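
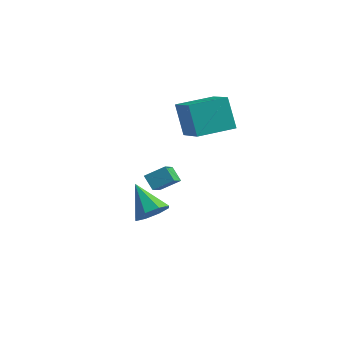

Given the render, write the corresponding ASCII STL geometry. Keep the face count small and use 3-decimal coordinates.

solid 
facet normal -0.732 -0.515 -0.446
outer loop
vertex -2.163 -0.226 -1.387
vertex -2.49 1.406 -2.732
vertex -1.559 -0.583 -1.966
endloop
endfacet
facet normal 0.152 -0.762 0.629
outer loop
vertex -0.71 0.014 -1.448
vertex -2.163 -0.226 -1.387
vertex -1.559 -0.583 -1.966
endloop
endfacet
facet normal -0.732 -0.515 -0.446
outer loop
vertex -1.559 -0.583 -1.966
vertex -2.49 1.406 -2.732
vertex -1.886 1.049 -3.311
endloop
endfacet
facet normal 0.664 -0.392 -0.637
outer loop
vertex -1.886 1.049 -3.311
vertex -0.71 0.014 -1.448
vertex -1.559 -0.583 -1.966
endloop
endfacet
facet normal -0.664 0.392 0.637
outer loop
vertex -2.163 -0.226 -1.387
vertex -1.641 2.003 -2.214
vertex -2.49 1.406 -2.732
endloop
endfacet
facet normal 0.152 -0.762 0.629
outer loop
vertex -1.314 0.371 -0.869
vertex -2.163 -0.226 -1.387
vertex -0.71 0.014 -1.448
endloop
endfacet
facet normal -0.664 0.392 0.637
outer loop
vertex -1.314 0.371 -0.869
vertex -1.641 2.003 -2.214
vertex -2.163 -0.226 -1.387
endloop
endfacet
facet normal -0.152 0.762 -0.629
outer loop
vertex -2.49 1.406 -2.732
vertex -1.641 2.003 -2.214
vertex -1.886 1.049 -3.311
endloop
endfacet
facet normal 0.664 -0.392 -0.637
outer loop
vertex -1.037 1.646 -2.793
vertex -0.71 0.014 -1.448
vertex -1.886 1.049 -3.311
endloop
endfacet
facet normal -0.152 0.762 -0.629
outer loop
vertex -1.886 1.049 -3.311
vertex -1.641 2.003 -2.214
vertex -1.037 1.646 -2.793
endloop
endfacet
facet normal 0.732 0.515 0.446
outer loop
vertex -1.037 1.646 -2.793
vertex -1.314 0.371 -0.869
vertex -0.71 0.014 -1.448
endloop
endfacet
facet normal 0.732 0.515 0.446
outer loop
vertex -1.641 2.003 -2.214
vertex -1.314 0.371 -0.869
vertex -1.037 1.646 -2.793
endloop
endfacet
facet normal -0.715 -0.699 -0.026
outer loop
vertex 0.864 -0.958 2.929
vertex 0.143 -0.277 4.432
vertex -0.357 0.335 1.758
endloop
endfacet
facet normal 0.400 -0.379 -0.835
outer loop
vertex 1.037 1.697 1.808
vertex 0.864 -0.958 2.929
vertex -0.357 0.335 1.758
endloop
endfacet
facet normal -0.715 -0.699 -0.026
outer loop
vertex -0.357 0.335 1.758
vertex 0.143 -0.277 4.432
vertex -1.078 1.016 3.26
endloop
endfacet
facet normal -0.573 0.607 -0.550
outer loop
vertex -1.078 1.016 3.26
vertex 1.037 1.697 1.808
vertex -0.357 0.335 1.758
endloop
endfacet
facet normal 0.573 -0.607 0.550
outer loop
vertex 0.864 -0.958 2.929
vertex 1.537 1.085 4.482
vertex 0.143 -0.277 4.432
endloop
endfacet
facet normal 0.400 -0.378 -0.835
outer loop
vertex 2.258 0.404 2.98
vertex 0.864 -0.958 2.929
vertex 1.037 1.697 1.808
endloop
endfacet
facet normal 0.573 -0.607 0.550
outer loop
vertex 2.258 0.404 2.98
vertex 1.537 1.085 4.482
vertex 0.864 -0.958 2.929
endloop
endfacet
facet normal -0.400 0.379 0.835
outer loop
vertex 0.143 -0.277 4.432
vertex 1.537 1.085 4.482
vertex -1.078 1.016 3.26
endloop
endfacet
facet normal -0.573 0.607 -0.550
outer loop
vertex 0.316 2.378 3.311
vertex 1.037 1.697 1.808
vertex -1.078 1.016 3.26
endloop
endfacet
facet normal -0.400 0.378 0.835
outer loop
vertex -1.078 1.016 3.26
vertex 1.537 1.085 4.482
vertex 0.316 2.378 3.311
endloop
endfacet
facet normal 0.715 0.699 0.026
outer loop
vertex 0.316 2.378 3.311
vertex 2.258 0.404 2.98
vertex 1.037 1.697 1.808
endloop
endfacet
facet normal 0.715 0.699 0.026
outer loop
vertex 1.537 1.085 4.482
vertex 2.258 0.404 2.98
vertex 0.316 2.378 3.311
endloop
endfacet
facet normal 0.670 -0.471 -0.575
outer loop
vertex 0.548 -3.526 -0.179
vertex -0.127 -3.881 -0.675
vertex 0.371 -3.121 -0.717
endloop
endfacet
facet normal 0.355 0.799 0.485
outer loop
vertex 0.548 -3.526 -0.179
vertex 0.371 -3.121 -0.717
vertex -1.353 -3.019 0.375
endloop
endfacet
facet normal 0.670 -0.471 -0.574
outer loop
vertex 0.371 -3.121 -0.717
vertex -0.127 -3.881 -0.675
vertex -0.097 -3.161 -1.231
endloop
endfacet
facet normal 0.006 0.997 -0.083
outer loop
vertex 0.371 -3.121 -0.717
vertex -0.097 -3.161 -1.231
vertex -1.353 -3.019 0.375
endloop
endfacet
facet normal 0.670 -0.471 -0.574
outer loop
vertex -0.097 -3.161 -1.231
vertex -0.127 -3.881 -0.675
vertex -0.583 -3.623 -1.419
endloop
endfacet
facet normal -0.510 0.725 -0.463
outer loop
vertex -0.097 -3.161 -1.231
vertex -0.583 -3.623 -1.419
vertex -1.353 -3.019 0.375
endloop
endfacet
facet normal 0.670 -0.471 -0.574
outer loop
vertex -0.583 -3.623 -1.419
vertex -0.127 -3.881 -0.675
vertex -0.802 -4.236 -1.172
endloop
endfacet
facet normal -0.891 0.145 -0.431
outer loop
vertex -0.583 -3.623 -1.419
vertex -0.802 -4.236 -1.172
vertex -1.353 -3.019 0.375
endloop
endfacet
facet normal 0.670 -0.471 -0.574
outer loop
vertex -0.802 -4.236 -1.172
vertex -0.127 -3.881 -0.675
vertex -0.626 -4.641 -0.634
endloop
endfacet
facet normal -0.914 -0.406 -0.006
outer loop
vertex -0.802 -4.236 -1.172
vertex -0.626 -4.641 -0.634
vertex -1.353 -3.019 0.375
endloop
endfacet
facet normal 0.670 -0.471 -0.574
outer loop
vertex -0.626 -4.641 -0.634
vertex -0.127 -3.881 -0.675
vertex -0.157 -4.601 -0.12
endloop
endfacet
facet normal -0.565 -0.603 0.563
outer loop
vertex -0.626 -4.641 -0.634
vertex -0.157 -4.601 -0.12
vertex -1.353 -3.019 0.375
endloop
endfacet
facet normal 0.670 -0.471 -0.574
outer loop
vertex -0.157 -4.601 -0.12
vertex -0.127 -3.881 -0.675
vertex 0.329 -4.139 0.068
endloop
endfacet
facet normal -0.049 -0.332 0.942
outer loop
vertex -0.157 -4.601 -0.12
vertex 0.329 -4.139 0.068
vertex -1.353 -3.019 0.375
endloop
endfacet
facet normal 0.670 -0.471 -0.574
outer loop
vertex 0.329 -4.139 0.068
vertex -0.127 -3.881 -0.675
vertex 0.548 -3.526 -0.179
endloop
endfacet
facet normal 0.331 0.248 0.910
outer loop
vertex 0.329 -4.139 0.068
vertex 0.548 -3.526 -0.179
vertex -1.353 -3.019 0.375
endloop
endfacet

endsolid


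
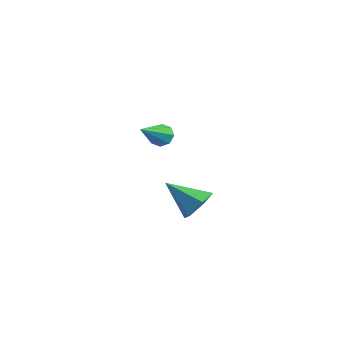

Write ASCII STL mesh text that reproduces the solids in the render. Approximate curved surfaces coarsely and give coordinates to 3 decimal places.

solid 
facet normal 0.687 0.398 -0.607
outer loop
vertex 2.939 -3.573 -2.852
vertex 2.337 -3.295 -3.351
vertex 2.612 -2.82 -2.728
endloop
endfacet
facet normal 0.292 -0.031 0.956
outer loop
vertex 2.939 -3.573 -2.852
vertex 2.612 -2.82 -2.728
vertex 1.183 -3.965 -2.329
endloop
endfacet
facet normal 0.687 0.398 -0.607
outer loop
vertex 2.612 -2.82 -2.728
vertex 2.337 -3.295 -3.351
vertex 2.01 -2.542 -3.227
endloop
endfacet
facet normal -0.304 0.628 0.716
outer loop
vertex 2.612 -2.82 -2.728
vertex 2.01 -2.542 -3.227
vertex 1.183 -3.965 -2.329
endloop
endfacet
facet normal 0.686 0.398 -0.609
outer loop
vertex 2.01 -2.542 -3.227
vertex 2.337 -3.295 -3.351
vertex 1.734 -3.017 -3.849
endloop
endfacet
facet normal -0.865 0.502 -0.000
outer loop
vertex 2.01 -2.542 -3.227
vertex 1.734 -3.017 -3.849
vertex 1.183 -3.965 -2.329
endloop
endfacet
facet normal 0.686 0.398 -0.609
outer loop
vertex 1.734 -3.017 -3.849
vertex 2.337 -3.295 -3.351
vertex 2.061 -3.77 -3.973
endloop
endfacet
facet normal -0.832 -0.283 -0.478
outer loop
vertex 1.734 -3.017 -3.849
vertex 2.061 -3.77 -3.973
vertex 1.183 -3.965 -2.329
endloop
endfacet
facet normal 0.686 0.398 -0.609
outer loop
vertex 2.061 -3.77 -3.973
vertex 2.337 -3.295 -3.351
vertex 2.664 -4.048 -3.475
endloop
endfacet
facet normal -0.237 -0.942 -0.238
outer loop
vertex 2.061 -3.77 -3.973
vertex 2.664 -4.048 -3.475
vertex 1.183 -3.965 -2.329
endloop
endfacet
facet normal 0.687 0.398 -0.607
outer loop
vertex 2.664 -4.048 -3.475
vertex 2.337 -3.295 -3.351
vertex 2.939 -3.573 -2.852
endloop
endfacet
facet normal 0.325 -0.816 0.479
outer loop
vertex 2.664 -4.048 -3.475
vertex 2.939 -3.573 -2.852
vertex 1.183 -3.965 -2.329
endloop
endfacet
facet normal -0.243 0.803 -0.545
outer loop
vertex -2.916 -0.595 -3.112
vertex -3.143 -0.338 -2.632
vertex -2.611 -0.35 -2.887
endloop
endfacet
facet normal 0.736 -0.456 -0.501
outer loop
vertex -2.916 -0.595 -3.112
vertex -2.611 -0.35 -2.887
vertex -2.677 -1.882 -1.588
endloop
endfacet
facet normal -0.242 0.805 -0.542
outer loop
vertex -2.611 -0.35 -2.887
vertex -3.143 -0.338 -2.632
vertex -2.617 -0.099 -2.512
endloop
endfacet
facet normal 0.999 -0.019 0.029
outer loop
vertex -2.611 -0.35 -2.887
vertex -2.617 -0.099 -2.512
vertex -2.677 -1.882 -1.588
endloop
endfacet
facet normal -0.242 0.805 -0.542
outer loop
vertex -2.617 -0.099 -2.512
vertex -3.143 -0.338 -2.632
vertex -2.932 0.012 -2.207
endloop
endfacet
facet normal 0.716 0.302 0.629
outer loop
vertex -2.617 -0.099 -2.512
vertex -2.932 0.012 -2.207
vertex -2.677 -1.882 -1.588
endloop
endfacet
facet normal -0.242 0.805 -0.542
outer loop
vertex -2.932 0.012 -2.207
vertex -3.143 -0.338 -2.632
vertex -3.37 -0.082 -2.151
endloop
endfacet
facet normal 0.053 0.317 0.947
outer loop
vertex -2.932 0.012 -2.207
vertex -3.37 -0.082 -2.151
vertex -2.677 -1.882 -1.588
endloop
endfacet
facet normal -0.244 0.804 -0.543
outer loop
vertex -3.37 -0.082 -2.151
vertex -3.143 -0.338 -2.632
vertex -3.675 -0.327 -2.377
endloop
endfacet
facet normal -0.604 0.017 0.797
outer loop
vertex -3.37 -0.082 -2.151
vertex -3.675 -0.327 -2.377
vertex -2.677 -1.882 -1.588
endloop
endfacet
facet normal -0.244 0.803 -0.543
outer loop
vertex -3.675 -0.327 -2.377
vertex -3.143 -0.338 -2.632
vertex -3.669 -0.578 -2.751
endloop
endfacet
facet normal -0.867 -0.420 0.268
outer loop
vertex -3.675 -0.327 -2.377
vertex -3.669 -0.578 -2.751
vertex -2.677 -1.882 -1.588
endloop
endfacet
facet normal -0.243 0.803 -0.544
outer loop
vertex -3.669 -0.578 -2.751
vertex -3.143 -0.338 -2.632
vertex -3.354 -0.689 -3.056
endloop
endfacet
facet normal -0.583 -0.741 -0.333
outer loop
vertex -3.669 -0.578 -2.751
vertex -3.354 -0.689 -3.056
vertex -2.677 -1.882 -1.588
endloop
endfacet
facet normal -0.242 0.803 -0.544
outer loop
vertex -3.354 -0.689 -3.056
vertex -3.143 -0.338 -2.632
vertex -2.916 -0.595 -3.112
endloop
endfacet
facet normal 0.079 -0.755 -0.650
outer loop
vertex -3.354 -0.689 -3.056
vertex -2.916 -0.595 -3.112
vertex -2.677 -1.882 -1.588
endloop
endfacet

endsolid


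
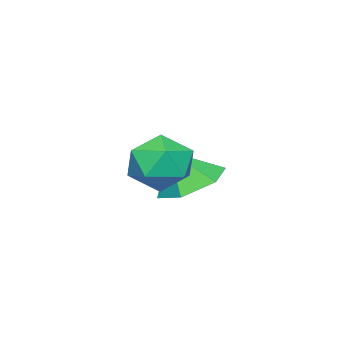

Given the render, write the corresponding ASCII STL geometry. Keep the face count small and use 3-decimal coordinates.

solid 
facet normal -0.257 0.381 -0.888
outer loop
vertex -1.824 -3.099 -0.105
vertex -2.514 -2.476 0.362
vertex -1.536 -2.153 0.218
endloop
endfacet
facet normal 0.905 -0.355 0.234
outer loop
vertex -1.824 -3.099 -0.105
vertex -1.536 -2.153 0.218
vertex -2.186 -2.964 1.498
endloop
endfacet
facet normal -0.257 0.381 -0.888
outer loop
vertex -1.536 -2.153 0.218
vertex -2.514 -2.476 0.362
vertex -2.226 -1.53 0.685
endloop
endfacet
facet normal 0.723 0.356 0.593
outer loop
vertex -1.536 -2.153 0.218
vertex -2.226 -1.53 0.685
vertex -2.186 -2.964 1.498
endloop
endfacet
facet normal -0.256 0.381 -0.888
outer loop
vertex -2.226 -1.53 0.685
vertex -2.514 -2.476 0.362
vertex -3.204 -1.853 0.828
endloop
endfacet
facet normal -0.035 0.492 0.870
outer loop
vertex -2.226 -1.53 0.685
vertex -3.204 -1.853 0.828
vertex -2.186 -2.964 1.498
endloop
endfacet
facet normal -0.256 0.381 -0.888
outer loop
vertex -3.204 -1.853 0.828
vertex -2.514 -2.476 0.362
vertex -3.492 -2.799 0.505
endloop
endfacet
facet normal -0.610 -0.083 0.788
outer loop
vertex -3.204 -1.853 0.828
vertex -3.492 -2.799 0.505
vertex -2.186 -2.964 1.498
endloop
endfacet
facet normal -0.256 0.382 -0.888
outer loop
vertex -3.492 -2.799 0.505
vertex -2.514 -2.476 0.362
vertex -2.802 -3.422 0.038
endloop
endfacet
facet normal -0.427 -0.795 0.430
outer loop
vertex -3.492 -2.799 0.505
vertex -2.802 -3.422 0.038
vertex -2.186 -2.964 1.498
endloop
endfacet
facet normal -0.256 0.382 -0.888
outer loop
vertex -2.802 -3.422 0.038
vertex -2.514 -2.476 0.362
vertex -1.824 -3.099 -0.105
endloop
endfacet
facet normal 0.330 -0.932 0.153
outer loop
vertex -2.802 -3.422 0.038
vertex -1.824 -3.099 -0.105
vertex -2.186 -2.964 1.498
endloop
endfacet
facet normal 0.378 -0.055 0.924
outer loop
vertex 0.367 -1.313 2.563
vertex -0.323 -1.945 2.808
vertex 0.516 -2.261 2.446
endloop
endfacet
facet normal 0.891 0.085 0.447
outer loop
vertex 0.367 -1.313 2.563
vertex 0.516 -2.261 2.446
vertex 0.8 -1.639 1.762
endloop
endfacet
facet normal 0.717 0.689 0.107
outer loop
vertex 0.367 -1.313 2.563
vertex 0.8 -1.639 1.762
vertex 0.136 -0.938 1.701
endloop
endfacet
facet normal 0.098 0.922 0.375
outer loop
vertex 0.367 -1.313 2.563
vertex 0.136 -0.938 1.701
vertex -0.558 -1.127 2.348
endloop
endfacet
facet normal -0.111 0.463 0.880
outer loop
vertex 0.367 -1.313 2.563
vertex -0.558 -1.127 2.348
vertex -0.323 -1.945 2.808
endloop
endfacet
facet normal 0.896 -0.444 -0.032
outer loop
vertex 0.8 -1.639 1.762
vertex 0.516 -2.261 2.446
vertex 0.378 -2.473 1.512
endloop
endfacet
facet normal 0.067 -0.669 0.740
outer loop
vertex 0.516 -2.261 2.446
vertex -0.323 -1.945 2.808
vertex -0.316 -2.662 2.159
endloop
endfacet
facet normal -0.726 0.167 0.668
outer loop
vertex -0.323 -1.945 2.808
vertex -0.558 -1.127 2.348
vertex -0.98 -1.961 2.098
endloop
endfacet
facet normal -0.387 0.910 -0.149
outer loop
vertex -0.558 -1.127 2.348
vertex 0.136 -0.938 1.701
vertex -0.696 -1.339 1.414
endloop
endfacet
facet normal 0.615 0.532 -0.581
outer loop
vertex 0.136 -0.938 1.701
vertex 0.8 -1.639 1.762
vertex 0.143 -1.655 1.052
endloop
endfacet
facet normal -0.098 -0.922 -0.375
outer loop
vertex -0.547 -2.287 1.297
vertex 0.378 -2.473 1.512
vertex -0.316 -2.662 2.159
endloop
endfacet
facet normal -0.717 -0.689 -0.107
outer loop
vertex -0.547 -2.287 1.297
vertex -0.316 -2.662 2.159
vertex -0.98 -1.961 2.098
endloop
endfacet
facet normal -0.891 -0.085 -0.447
outer loop
vertex -0.547 -2.287 1.297
vertex -0.98 -1.961 2.098
vertex -0.696 -1.339 1.414
endloop
endfacet
facet normal -0.378 0.055 -0.924
outer loop
vertex -0.547 -2.287 1.297
vertex -0.696 -1.339 1.414
vertex 0.143 -1.655 1.052
endloop
endfacet
facet normal 0.111 -0.463 -0.880
outer loop
vertex -0.547 -2.287 1.297
vertex 0.143 -1.655 1.052
vertex 0.378 -2.473 1.512
endloop
endfacet
facet normal 0.387 -0.910 0.149
outer loop
vertex -0.316 -2.662 2.159
vertex 0.378 -2.473 1.512
vertex 0.516 -2.261 2.446
endloop
endfacet
facet normal -0.615 -0.532 0.581
outer loop
vertex -0.98 -1.961 2.098
vertex -0.316 -2.662 2.159
vertex -0.323 -1.945 2.808
endloop
endfacet
facet normal -0.896 0.444 0.032
outer loop
vertex -0.696 -1.339 1.414
vertex -0.98 -1.961 2.098
vertex -0.558 -1.127 2.348
endloop
endfacet
facet normal -0.067 0.669 -0.740
outer loop
vertex 0.143 -1.655 1.052
vertex -0.696 -1.339 1.414
vertex 0.136 -0.938 1.701
endloop
endfacet
facet normal 0.726 -0.167 -0.668
outer loop
vertex 0.378 -2.473 1.512
vertex 0.143 -1.655 1.052
vertex 0.8 -1.639 1.762
endloop
endfacet

endsolid


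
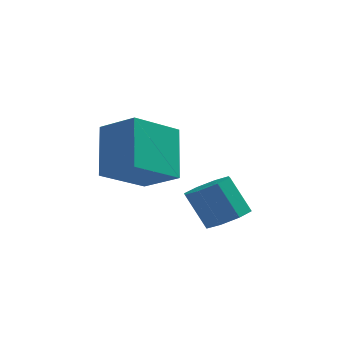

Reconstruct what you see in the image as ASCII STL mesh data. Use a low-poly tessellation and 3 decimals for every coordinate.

solid 
facet normal -0.815 0.369 -0.446
outer loop
vertex -2.302 -1.179 3.343
vertex -1.251 0.11 2.489
vertex -2.031 -2.395 1.843
endloop
endfacet
facet normal -0.562 -0.689 0.457
outer loop
vertex -0.849 -2.93 2.491
vertex -2.302 -1.179 3.343
vertex -2.031 -2.395 1.843
endloop
endfacet
facet normal -0.815 0.369 -0.447
outer loop
vertex -2.031 -2.395 1.843
vertex -1.251 0.11 2.489
vertex -0.979 -1.106 0.989
endloop
endfacet
facet normal 0.140 -0.624 -0.769
outer loop
vertex -0.979 -1.106 0.989
vertex -0.849 -2.93 2.491
vertex -2.031 -2.395 1.843
endloop
endfacet
facet normal -0.140 0.623 0.769
outer loop
vertex -2.302 -1.179 3.343
vertex -0.069 -0.425 3.137
vertex -1.251 0.11 2.489
endloop
endfacet
facet normal -0.563 -0.689 0.457
outer loop
vertex -1.121 -1.714 3.991
vertex -2.302 -1.179 3.343
vertex -0.849 -2.93 2.491
endloop
endfacet
facet normal -0.140 0.624 0.769
outer loop
vertex -1.121 -1.714 3.991
vertex -0.069 -0.425 3.137
vertex -2.302 -1.179 3.343
endloop
endfacet
facet normal 0.562 0.689 -0.457
outer loop
vertex -1.251 0.11 2.489
vertex -0.069 -0.425 3.137
vertex -0.979 -1.106 0.989
endloop
endfacet
facet normal 0.140 -0.624 -0.769
outer loop
vertex 0.202 -1.641 1.637
vertex -0.849 -2.93 2.491
vertex -0.979 -1.106 0.989
endloop
endfacet
facet normal 0.563 0.689 -0.457
outer loop
vertex -0.979 -1.106 0.989
vertex -0.069 -0.425 3.137
vertex 0.202 -1.641 1.637
endloop
endfacet
facet normal 0.815 -0.369 0.447
outer loop
vertex 0.202 -1.641 1.637
vertex -1.121 -1.714 3.991
vertex -0.849 -2.93 2.491
endloop
endfacet
facet normal 0.815 -0.369 0.447
outer loop
vertex -0.069 -0.425 3.137
vertex -1.121 -1.714 3.991
vertex 0.202 -1.641 1.637
endloop
endfacet
facet normal 0.485 -0.141 -0.863
outer loop
vertex 2.432 -2.47 0.892
vertex 1.901 -2.986 0.678
vertex 1.983 -2.224 0.6
endloop
endfacet
facet normal 0.430 0.898 0.095
outer loop
vertex 2.432 -2.47 0.892
vertex 1.983 -2.224 0.6
vertex 1.769 -2.278 2.075
endloop
endfacet
facet normal 0.430 0.898 0.095
outer loop
vertex 1.769 -2.278 2.075
vertex 1.983 -2.224 0.6
vertex 1.32 -2.032 1.784
endloop
endfacet
facet normal -0.483 0.140 0.864
outer loop
vertex 1.769 -2.278 2.075
vertex 1.32 -2.032 1.784
vertex 1.239 -2.794 1.862
endloop
endfacet
facet normal 0.484 -0.140 -0.864
outer loop
vertex 1.983 -2.224 0.6
vertex 1.901 -2.986 0.678
vertex 1.486 -2.424 0.354
endloop
endfacet
facet normal -0.235 0.930 -0.282
outer loop
vertex 1.983 -2.224 0.6
vertex 1.486 -2.424 0.354
vertex 1.32 -2.032 1.784
endloop
endfacet
facet normal -0.235 0.930 -0.282
outer loop
vertex 1.32 -2.032 1.784
vertex 1.486 -2.424 0.354
vertex 0.823 -2.232 1.538
endloop
endfacet
facet normal -0.484 0.140 0.864
outer loop
vertex 1.32 -2.032 1.784
vertex 0.823 -2.232 1.538
vertex 1.239 -2.794 1.862
endloop
endfacet
facet normal 0.484 -0.141 -0.864
outer loop
vertex 1.486 -2.424 0.354
vertex 1.901 -2.986 0.678
vertex 1.232 -2.953 0.298
endloop
endfacet
facet normal -0.762 0.418 -0.494
outer loop
vertex 1.486 -2.424 0.354
vertex 1.232 -2.953 0.298
vertex 0.823 -2.232 1.538
endloop
endfacet
facet normal -0.763 0.417 -0.494
outer loop
vertex 0.823 -2.232 1.538
vertex 1.232 -2.953 0.298
vertex 0.57 -2.761 1.482
endloop
endfacet
facet normal -0.484 0.140 0.864
outer loop
vertex 0.823 -2.232 1.538
vertex 0.57 -2.761 1.482
vertex 1.239 -2.794 1.862
endloop
endfacet
facet normal 0.484 -0.140 -0.864
outer loop
vertex 1.232 -2.953 0.298
vertex 1.901 -2.986 0.678
vertex 1.371 -3.502 0.465
endloop
endfacet
facet normal -0.843 -0.340 -0.416
outer loop
vertex 1.232 -2.953 0.298
vertex 1.371 -3.502 0.465
vertex 0.57 -2.761 1.482
endloop
endfacet
facet normal -0.843 -0.338 -0.418
outer loop
vertex 0.57 -2.761 1.482
vertex 1.371 -3.502 0.465
vertex 0.708 -3.31 1.648
endloop
endfacet
facet normal -0.484 0.140 0.864
outer loop
vertex 0.57 -2.761 1.482
vertex 0.708 -3.31 1.648
vertex 1.239 -2.794 1.862
endloop
endfacet
facet normal 0.483 -0.140 -0.864
outer loop
vertex 1.371 -3.502 0.465
vertex 1.901 -2.986 0.678
vertex 1.82 -3.748 0.756
endloop
endfacet
facet normal -0.430 -0.898 -0.095
outer loop
vertex 1.371 -3.502 0.465
vertex 1.82 -3.748 0.756
vertex 0.708 -3.31 1.648
endloop
endfacet
facet normal -0.430 -0.898 -0.095
outer loop
vertex 0.708 -3.31 1.648
vertex 1.82 -3.748 0.756
vertex 1.157 -3.556 1.94
endloop
endfacet
facet normal -0.485 0.141 0.863
outer loop
vertex 0.708 -3.31 1.648
vertex 1.157 -3.556 1.94
vertex 1.239 -2.794 1.862
endloop
endfacet
facet normal 0.484 -0.140 -0.864
outer loop
vertex 1.82 -3.748 0.756
vertex 1.901 -2.986 0.678
vertex 2.317 -3.548 1.002
endloop
endfacet
facet normal 0.235 -0.930 0.282
outer loop
vertex 1.82 -3.748 0.756
vertex 2.317 -3.548 1.002
vertex 1.157 -3.556 1.94
endloop
endfacet
facet normal 0.235 -0.930 0.282
outer loop
vertex 1.157 -3.556 1.94
vertex 2.317 -3.548 1.002
vertex 1.654 -3.356 2.186
endloop
endfacet
facet normal -0.484 0.140 0.864
outer loop
vertex 1.157 -3.556 1.94
vertex 1.654 -3.356 2.186
vertex 1.239 -2.794 1.862
endloop
endfacet
facet normal 0.484 -0.140 -0.864
outer loop
vertex 2.317 -3.548 1.002
vertex 1.901 -2.986 0.678
vertex 2.57 -3.019 1.058
endloop
endfacet
facet normal 0.763 -0.417 0.495
outer loop
vertex 2.317 -3.548 1.002
vertex 2.57 -3.019 1.058
vertex 1.654 -3.356 2.186
endloop
endfacet
facet normal 0.762 -0.418 0.494
outer loop
vertex 1.654 -3.356 2.186
vertex 2.57 -3.019 1.058
vertex 1.908 -2.827 2.242
endloop
endfacet
facet normal -0.484 0.141 0.864
outer loop
vertex 1.654 -3.356 2.186
vertex 1.908 -2.827 2.242
vertex 1.239 -2.794 1.862
endloop
endfacet
facet normal 0.484 -0.140 -0.864
outer loop
vertex 2.57 -3.019 1.058
vertex 1.901 -2.986 0.678
vertex 2.432 -2.47 0.892
endloop
endfacet
facet normal 0.844 0.338 0.417
outer loop
vertex 2.57 -3.019 1.058
vertex 2.432 -2.47 0.892
vertex 1.908 -2.827 2.242
endloop
endfacet
facet normal 0.843 0.340 0.417
outer loop
vertex 1.908 -2.827 2.242
vertex 2.432 -2.47 0.892
vertex 1.769 -2.278 2.075
endloop
endfacet
facet normal -0.484 0.140 0.864
outer loop
vertex 1.908 -2.827 2.242
vertex 1.769 -2.278 2.075
vertex 1.239 -2.794 1.862
endloop
endfacet

endsolid


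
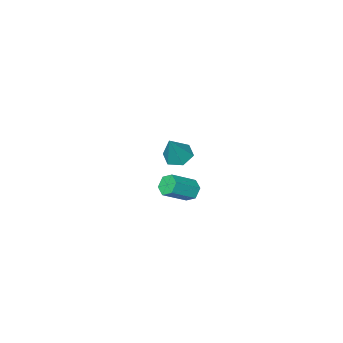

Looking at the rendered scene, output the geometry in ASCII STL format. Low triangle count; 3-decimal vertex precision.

solid 
facet normal -0.446 -0.185 -0.876
outer loop
vertex -2.224 -4.829 -2.384
vertex -2.755 -4.125 -2.262
vertex -1.975 -4.028 -2.68
endloop
endfacet
facet normal 0.955 -0.296 0.004
outer loop
vertex -2.224 -4.829 -2.384
vertex -1.975 -4.028 -2.68
vertex -1.905 -3.775 -0.598
endloop
endfacet
facet normal -0.446 -0.185 -0.876
outer loop
vertex -1.975 -4.028 -2.68
vertex -2.755 -4.125 -2.262
vertex -2.506 -3.324 -2.558
endloop
endfacet
facet normal 0.786 0.610 -0.101
outer loop
vertex -1.975 -4.028 -2.68
vertex -2.506 -3.324 -2.558
vertex -1.905 -3.775 -0.598
endloop
endfacet
facet normal -0.448 -0.184 -0.875
outer loop
vertex -2.506 -3.324 -2.558
vertex -2.755 -4.125 -2.262
vertex -3.285 -3.421 -2.139
endloop
endfacet
facet normal -0.001 0.974 0.224
outer loop
vertex -2.506 -3.324 -2.558
vertex -3.285 -3.421 -2.139
vertex -1.905 -3.775 -0.598
endloop
endfacet
facet normal -0.448 -0.184 -0.875
outer loop
vertex -3.285 -3.421 -2.139
vertex -2.755 -4.125 -2.262
vertex -3.534 -4.223 -1.843
endloop
endfacet
facet normal -0.619 0.434 0.654
outer loop
vertex -3.285 -3.421 -2.139
vertex -3.534 -4.223 -1.843
vertex -1.905 -3.775 -0.598
endloop
endfacet
facet normal -0.447 -0.185 -0.875
outer loop
vertex -3.534 -4.223 -1.843
vertex -2.755 -4.125 -2.262
vertex -3.003 -4.927 -1.966
endloop
endfacet
facet normal -0.450 -0.472 0.758
outer loop
vertex -3.534 -4.223 -1.843
vertex -3.003 -4.927 -1.966
vertex -1.905 -3.775 -0.598
endloop
endfacet
facet normal -0.446 -0.185 -0.875
outer loop
vertex -3.003 -4.927 -1.966
vertex -2.755 -4.125 -2.262
vertex -2.224 -4.829 -2.384
endloop
endfacet
facet normal 0.337 -0.836 0.433
outer loop
vertex -3.003 -4.927 -1.966
vertex -2.224 -4.829 -2.384
vertex -1.905 -3.775 -0.598
endloop
endfacet
facet normal -0.832 0.086 -0.547
outer loop
vertex 1.935 3.234 0.422
vertex 1.57 3.119 0.959
vertex 1.738 3.737 0.801
endloop
endfacet
facet normal 0.466 0.642 -0.609
outer loop
vertex 1.935 3.234 0.422
vertex 1.738 3.737 0.801
vertex 3.275 3.096 1.303
endloop
endfacet
facet normal 0.466 0.642 -0.609
outer loop
vertex 3.275 3.096 1.303
vertex 1.738 3.737 0.801
vertex 3.078 3.599 1.682
endloop
endfacet
facet normal 0.833 -0.086 0.547
outer loop
vertex 3.275 3.096 1.303
vertex 3.078 3.599 1.682
vertex 2.91 2.981 1.841
endloop
endfacet
facet normal -0.832 0.086 -0.547
outer loop
vertex 1.738 3.737 0.801
vertex 1.57 3.119 0.959
vertex 1.373 3.622 1.338
endloop
endfacet
facet normal -0.026 0.981 0.193
outer loop
vertex 1.738 3.737 0.801
vertex 1.373 3.622 1.338
vertex 3.078 3.599 1.682
endloop
endfacet
facet normal -0.026 0.981 0.193
outer loop
vertex 3.078 3.599 1.682
vertex 1.373 3.622 1.338
vertex 2.713 3.484 2.219
endloop
endfacet
facet normal 0.832 -0.085 0.548
outer loop
vertex 3.078 3.599 1.682
vertex 2.713 3.484 2.219
vertex 2.91 2.981 1.841
endloop
endfacet
facet normal -0.833 0.086 -0.547
outer loop
vertex 1.373 3.622 1.338
vertex 1.57 3.119 0.959
vertex 1.205 3.004 1.497
endloop
endfacet
facet normal -0.492 0.340 0.802
outer loop
vertex 1.373 3.622 1.338
vertex 1.205 3.004 1.497
vertex 2.713 3.484 2.219
endloop
endfacet
facet normal -0.492 0.340 0.802
outer loop
vertex 2.713 3.484 2.219
vertex 1.205 3.004 1.497
vertex 2.545 2.866 2.378
endloop
endfacet
facet normal 0.832 -0.085 0.548
outer loop
vertex 2.713 3.484 2.219
vertex 2.545 2.866 2.378
vertex 2.91 2.981 1.841
endloop
endfacet
facet normal -0.833 0.086 -0.547
outer loop
vertex 1.205 3.004 1.497
vertex 1.57 3.119 0.959
vertex 1.402 2.501 1.118
endloop
endfacet
facet normal -0.466 -0.642 0.609
outer loop
vertex 1.205 3.004 1.497
vertex 1.402 2.501 1.118
vertex 2.545 2.866 2.378
endloop
endfacet
facet normal -0.466 -0.642 0.609
outer loop
vertex 2.545 2.866 2.378
vertex 1.402 2.501 1.118
vertex 2.742 2.363 1.999
endloop
endfacet
facet normal 0.832 -0.086 0.547
outer loop
vertex 2.545 2.866 2.378
vertex 2.742 2.363 1.999
vertex 2.91 2.981 1.841
endloop
endfacet
facet normal -0.832 0.085 -0.548
outer loop
vertex 1.402 2.501 1.118
vertex 1.57 3.119 0.959
vertex 1.767 2.616 0.581
endloop
endfacet
facet normal 0.026 -0.981 -0.193
outer loop
vertex 1.402 2.501 1.118
vertex 1.767 2.616 0.581
vertex 2.742 2.363 1.999
endloop
endfacet
facet normal 0.026 -0.981 -0.193
outer loop
vertex 2.742 2.363 1.999
vertex 1.767 2.616 0.581
vertex 3.107 2.478 1.462
endloop
endfacet
facet normal 0.832 -0.086 0.547
outer loop
vertex 2.742 2.363 1.999
vertex 3.107 2.478 1.462
vertex 2.91 2.981 1.841
endloop
endfacet
facet normal -0.832 0.085 -0.548
outer loop
vertex 1.767 2.616 0.581
vertex 1.57 3.119 0.959
vertex 1.935 3.234 0.422
endloop
endfacet
facet normal 0.492 -0.340 -0.802
outer loop
vertex 1.767 2.616 0.581
vertex 1.935 3.234 0.422
vertex 3.107 2.478 1.462
endloop
endfacet
facet normal 0.492 -0.340 -0.802
outer loop
vertex 3.107 2.478 1.462
vertex 1.935 3.234 0.422
vertex 3.275 3.096 1.303
endloop
endfacet
facet normal 0.833 -0.086 0.547
outer loop
vertex 3.107 2.478 1.462
vertex 3.275 3.096 1.303
vertex 2.91 2.981 1.841
endloop
endfacet

endsolid


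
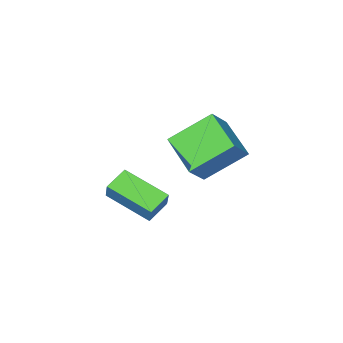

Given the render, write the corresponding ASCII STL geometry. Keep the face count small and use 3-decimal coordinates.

solid 
facet normal -0.908 -0.218 0.358
outer loop
vertex 0.937 0.099 -2.995
vertex 0.268 1.795 -3.657
vertex 0.717 -0.3 -3.795
endloop
endfacet
facet normal 0.345 -0.874 0.341
outer loop
vertex 1.652 -0.075 -4.163
vertex 0.937 0.099 -2.995
vertex 0.717 -0.3 -3.795
endloop
endfacet
facet normal -0.908 -0.218 0.359
outer loop
vertex 0.717 -0.3 -3.795
vertex 0.268 1.795 -3.657
vertex 0.048 1.397 -4.456
endloop
endfacet
facet normal -0.238 -0.433 -0.870
outer loop
vertex 0.048 1.397 -4.456
vertex 1.652 -0.075 -4.163
vertex 0.717 -0.3 -3.795
endloop
endfacet
facet normal 0.238 0.433 0.869
outer loop
vertex 0.937 0.099 -2.995
vertex 1.203 2.02 -4.025
vertex 0.268 1.795 -3.657
endloop
endfacet
facet normal 0.344 -0.875 0.341
outer loop
vertex 1.872 0.323 -3.364
vertex 0.937 0.099 -2.995
vertex 1.652 -0.075 -4.163
endloop
endfacet
facet normal 0.239 0.433 0.869
outer loop
vertex 1.872 0.323 -3.364
vertex 1.203 2.02 -4.025
vertex 0.937 0.099 -2.995
endloop
endfacet
facet normal -0.345 0.875 -0.341
outer loop
vertex 0.268 1.795 -3.657
vertex 1.203 2.02 -4.025
vertex 0.048 1.397 -4.456
endloop
endfacet
facet normal -0.239 -0.433 -0.869
outer loop
vertex 0.983 1.621 -4.825
vertex 1.652 -0.075 -4.163
vertex 0.048 1.397 -4.456
endloop
endfacet
facet normal -0.344 0.875 -0.342
outer loop
vertex 0.048 1.397 -4.456
vertex 1.203 2.02 -4.025
vertex 0.983 1.621 -4.825
endloop
endfacet
facet normal 0.908 0.218 -0.359
outer loop
vertex 0.983 1.621 -4.825
vertex 1.872 0.323 -3.364
vertex 1.652 -0.075 -4.163
endloop
endfacet
facet normal 0.908 0.218 -0.358
outer loop
vertex 1.203 2.02 -4.025
vertex 1.872 0.323 -3.364
vertex 0.983 1.621 -4.825
endloop
endfacet
facet normal -0.721 0.369 0.587
outer loop
vertex -0.547 3.159 0.96
vertex -0.261 4.74 0.317
vertex -1.341 2.957 0.112
endloop
endfacet
facet normal -0.165 -0.914 0.372
outer loop
vertex 0.021 2.26 -0.997
vertex -0.547 3.159 0.96
vertex -1.341 2.957 0.112
endloop
endfacet
facet normal -0.721 0.369 0.587
outer loop
vertex -1.341 2.957 0.112
vertex -0.261 4.74 0.317
vertex -1.056 4.538 -0.532
endloop
endfacet
facet normal -0.673 -0.172 -0.719
outer loop
vertex -1.056 4.538 -0.532
vertex 0.021 2.26 -0.997
vertex -1.341 2.957 0.112
endloop
endfacet
facet normal 0.673 0.171 0.719
outer loop
vertex -0.547 3.159 0.96
vertex 1.101 4.043 -0.792
vertex -0.261 4.74 0.317
endloop
endfacet
facet normal -0.165 -0.914 0.372
outer loop
vertex 0.816 2.462 -0.148
vertex -0.547 3.159 0.96
vertex 0.021 2.26 -0.997
endloop
endfacet
facet normal 0.673 0.172 0.720
outer loop
vertex 0.816 2.462 -0.148
vertex 1.101 4.043 -0.792
vertex -0.547 3.159 0.96
endloop
endfacet
facet normal 0.165 0.914 -0.372
outer loop
vertex -0.261 4.74 0.317
vertex 1.101 4.043 -0.792
vertex -1.056 4.538 -0.532
endloop
endfacet
facet normal -0.673 -0.171 -0.720
outer loop
vertex 0.307 3.841 -1.64
vertex 0.021 2.26 -0.997
vertex -1.056 4.538 -0.532
endloop
endfacet
facet normal 0.165 0.914 -0.372
outer loop
vertex -1.056 4.538 -0.532
vertex 1.101 4.043 -0.792
vertex 0.307 3.841 -1.64
endloop
endfacet
facet normal 0.721 -0.369 -0.587
outer loop
vertex 0.307 3.841 -1.64
vertex 0.816 2.462 -0.148
vertex 0.021 2.26 -0.997
endloop
endfacet
facet normal 0.721 -0.369 -0.587
outer loop
vertex 1.101 4.043 -0.792
vertex 0.816 2.462 -0.148
vertex 0.307 3.841 -1.64
endloop
endfacet

endsolid


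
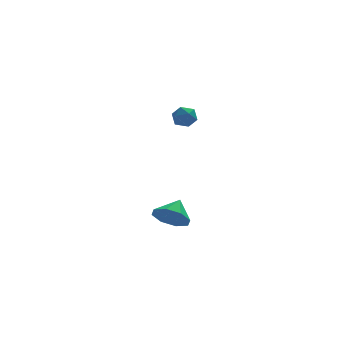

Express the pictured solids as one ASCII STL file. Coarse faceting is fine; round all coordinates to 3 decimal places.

solid 
facet normal -0.385 0.659 0.646
outer loop
vertex -1.473 3.491 3.852
vertex -2.112 3.274 3.693
vertex -1.761 2.972 4.21
endloop
endfacet
facet normal 0.262 0.445 0.856
outer loop
vertex -1.473 3.491 3.852
vertex -1.761 2.972 4.21
vertex -1.094 2.936 4.025
endloop
endfacet
facet normal 0.725 0.600 0.337
outer loop
vertex -1.473 3.491 3.852
vertex -1.094 2.936 4.025
vertex -1.032 3.216 3.393
endloop
endfacet
facet normal 0.366 0.910 -0.194
outer loop
vertex -1.473 3.491 3.852
vertex -1.032 3.216 3.393
vertex -1.661 3.425 3.188
endloop
endfacet
facet normal -0.321 0.947 -0.003
outer loop
vertex -1.473 3.491 3.852
vertex -1.661 3.425 3.188
vertex -2.112 3.274 3.693
endloop
endfacet
facet normal 0.244 -0.265 0.933
outer loop
vertex -1.094 2.936 4.025
vertex -1.761 2.972 4.21
vertex -1.499 2.375 3.972
endloop
endfacet
facet normal -0.802 0.082 0.592
outer loop
vertex -1.761 2.972 4.21
vertex -2.112 3.274 3.693
vertex -2.128 2.584 3.767
endloop
endfacet
facet normal -0.699 0.548 -0.460
outer loop
vertex -2.112 3.274 3.693
vertex -1.661 3.425 3.188
vertex -2.066 2.864 3.135
endloop
endfacet
facet normal 0.413 0.488 -0.769
outer loop
vertex -1.661 3.425 3.188
vertex -1.032 3.216 3.393
vertex -1.399 2.828 2.95
endloop
endfacet
facet normal 0.996 -0.013 0.092
outer loop
vertex -1.032 3.216 3.393
vertex -1.094 2.936 4.025
vertex -1.048 2.526 3.467
endloop
endfacet
facet normal -0.366 -0.910 0.194
outer loop
vertex -1.687 2.309 3.308
vertex -1.499 2.375 3.972
vertex -2.128 2.584 3.767
endloop
endfacet
facet normal -0.725 -0.600 -0.337
outer loop
vertex -1.687 2.309 3.308
vertex -2.128 2.584 3.767
vertex -2.066 2.864 3.135
endloop
endfacet
facet normal -0.262 -0.445 -0.856
outer loop
vertex -1.687 2.309 3.308
vertex -2.066 2.864 3.135
vertex -1.399 2.828 2.95
endloop
endfacet
facet normal 0.385 -0.659 -0.646
outer loop
vertex -1.687 2.309 3.308
vertex -1.399 2.828 2.95
vertex -1.048 2.526 3.467
endloop
endfacet
facet normal 0.321 -0.947 0.003
outer loop
vertex -1.687 2.309 3.308
vertex -1.048 2.526 3.467
vertex -1.499 2.375 3.972
endloop
endfacet
facet normal -0.413 -0.488 0.769
outer loop
vertex -2.128 2.584 3.767
vertex -1.499 2.375 3.972
vertex -1.761 2.972 4.21
endloop
endfacet
facet normal -0.996 0.013 -0.092
outer loop
vertex -2.066 2.864 3.135
vertex -2.128 2.584 3.767
vertex -2.112 3.274 3.693
endloop
endfacet
facet normal -0.244 0.265 -0.933
outer loop
vertex -1.399 2.828 2.95
vertex -2.066 2.864 3.135
vertex -1.661 3.425 3.188
endloop
endfacet
facet normal 0.802 -0.082 -0.592
outer loop
vertex -1.048 2.526 3.467
vertex -1.399 2.828 2.95
vertex -1.032 3.216 3.393
endloop
endfacet
facet normal 0.699 -0.548 0.460
outer loop
vertex -1.499 2.375 3.972
vertex -1.048 2.526 3.467
vertex -1.094 2.936 4.025
endloop
endfacet
facet normal -0.501 -0.625 -0.598
outer loop
vertex -3.498 -3.066 -1.031
vertex -3.838 -3.514 -0.278
vertex -4.12 -2.787 -0.802
endloop
endfacet
facet normal 0.316 0.914 -0.255
outer loop
vertex -3.498 -3.066 -1.031
vertex -4.12 -2.787 -0.802
vertex -3.222 -2.746 0.458
endloop
endfacet
facet normal -0.501 -0.625 -0.598
outer loop
vertex -4.12 -2.787 -0.802
vertex -3.838 -3.514 -0.278
vertex -4.577 -2.933 -0.266
endloop
endfacet
facet normal -0.190 0.976 0.104
outer loop
vertex -4.12 -2.787 -0.802
vertex -4.577 -2.933 -0.266
vertex -3.222 -2.746 0.458
endloop
endfacet
facet normal -0.501 -0.625 -0.598
outer loop
vertex -4.577 -2.933 -0.266
vertex -3.838 -3.514 -0.278
vertex -4.601 -3.42 0.263
endloop
endfacet
facet normal -0.417 0.678 0.605
outer loop
vertex -4.577 -2.933 -0.266
vertex -4.601 -3.42 0.263
vertex -3.222 -2.746 0.458
endloop
endfacet
facet normal -0.501 -0.625 -0.599
outer loop
vertex -4.601 -3.42 0.263
vertex -3.838 -3.514 -0.278
vertex -4.179 -3.962 0.475
endloop
endfacet
facet normal -0.230 0.194 0.954
outer loop
vertex -4.601 -3.42 0.263
vertex -4.179 -3.962 0.475
vertex -3.222 -2.746 0.458
endloop
endfacet
facet normal -0.502 -0.625 -0.599
outer loop
vertex -4.179 -3.962 0.475
vertex -3.838 -3.514 -0.278
vertex -3.557 -4.242 0.246
endloop
endfacet
facet normal 0.262 -0.193 0.946
outer loop
vertex -4.179 -3.962 0.475
vertex -3.557 -4.242 0.246
vertex -3.222 -2.746 0.458
endloop
endfacet
facet normal -0.502 -0.624 -0.598
outer loop
vertex -3.557 -4.242 0.246
vertex -3.838 -3.514 -0.278
vertex -3.1 -4.096 -0.29
endloop
endfacet
facet normal 0.769 -0.255 0.586
outer loop
vertex -3.557 -4.242 0.246
vertex -3.1 -4.096 -0.29
vertex -3.222 -2.746 0.458
endloop
endfacet
facet normal -0.502 -0.624 -0.599
outer loop
vertex -3.1 -4.096 -0.29
vertex -3.838 -3.514 -0.278
vertex -3.075 -3.608 -0.819
endloop
endfacet
facet normal 0.995 0.042 0.086
outer loop
vertex -3.1 -4.096 -0.29
vertex -3.075 -3.608 -0.819
vertex -3.222 -2.746 0.458
endloop
endfacet
facet normal -0.501 -0.625 -0.598
outer loop
vertex -3.075 -3.608 -0.819
vertex -3.838 -3.514 -0.278
vertex -3.498 -3.066 -1.031
endloop
endfacet
facet normal 0.808 0.528 -0.263
outer loop
vertex -3.075 -3.608 -0.819
vertex -3.498 -3.066 -1.031
vertex -3.222 -2.746 0.458
endloop
endfacet

endsolid


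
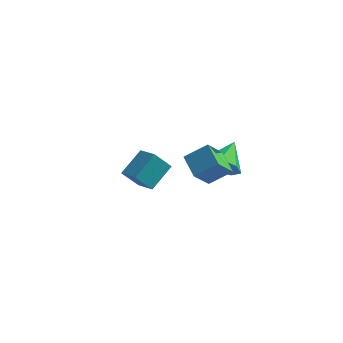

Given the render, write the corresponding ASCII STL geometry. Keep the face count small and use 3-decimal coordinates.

solid 
facet normal -0.032 -0.864 -0.502
outer loop
vertex 2.398 -0.498 0.218
vertex 2.071 -1.006 1.113
vertex 1.471 -0.539 0.347
endloop
endfacet
facet normal -0.109 0.850 -0.516
outer loop
vertex 2.398 -0.498 0.218
vertex 1.471 -0.539 0.347
vertex 2.129 0.566 2.027
endloop
endfacet
facet normal -0.031 -0.864 -0.503
outer loop
vertex 1.471 -0.539 0.347
vertex 2.071 -1.006 1.113
vertex 0.996 -0.932 1.052
endloop
endfacet
facet normal -0.745 0.653 -0.138
outer loop
vertex 1.471 -0.539 0.347
vertex 0.996 -0.932 1.052
vertex 2.129 0.566 2.027
endloop
endfacet
facet normal -0.031 -0.864 -0.502
outer loop
vertex 0.996 -0.932 1.052
vertex 2.071 -1.006 1.113
vertex 1.33 -1.381 1.804
endloop
endfacet
facet normal -0.809 0.272 0.522
outer loop
vertex 0.996 -0.932 1.052
vertex 1.33 -1.381 1.804
vertex 2.129 0.566 2.027
endloop
endfacet
facet normal -0.032 -0.864 -0.503
outer loop
vertex 1.33 -1.381 1.804
vertex 2.071 -1.006 1.113
vertex 2.223 -1.548 2.035
endloop
endfacet
facet normal -0.252 -0.008 0.968
outer loop
vertex 1.33 -1.381 1.804
vertex 2.223 -1.548 2.035
vertex 2.129 0.566 2.027
endloop
endfacet
facet normal -0.031 -0.864 -0.503
outer loop
vertex 2.223 -1.548 2.035
vertex 2.071 -1.006 1.113
vertex 3.002 -1.307 1.572
endloop
endfacet
facet normal 0.505 0.026 0.863
outer loop
vertex 2.223 -1.548 2.035
vertex 3.002 -1.307 1.572
vertex 2.129 0.566 2.027
endloop
endfacet
facet normal -0.032 -0.864 -0.502
outer loop
vertex 3.002 -1.307 1.572
vertex 2.071 -1.006 1.113
vertex 3.08 -0.84 0.763
endloop
endfacet
facet normal 0.893 0.347 0.286
outer loop
vertex 3.002 -1.307 1.572
vertex 3.08 -0.84 0.763
vertex 2.129 0.566 2.027
endloop
endfacet
facet normal -0.032 -0.864 -0.502
outer loop
vertex 3.08 -0.84 0.763
vertex 2.071 -1.006 1.113
vertex 2.398 -0.498 0.218
endloop
endfacet
facet normal 0.619 0.713 -0.328
outer loop
vertex 3.08 -0.84 0.763
vertex 2.398 -0.498 0.218
vertex 2.129 0.566 2.027
endloop
endfacet
facet normal -0.832 0.480 -0.280
outer loop
vertex -4.495 3.36 -2.093
vertex -3.765 3.96 -3.232
vertex -4.975 1.897 -3.172
endloop
endfacet
facet normal -0.493 -0.406 0.770
outer loop
vertex -3.835 1.24 -2.788
vertex -4.495 3.36 -2.093
vertex -4.975 1.897 -3.172
endloop
endfacet
facet normal -0.832 0.480 -0.280
outer loop
vertex -4.975 1.897 -3.172
vertex -3.765 3.96 -3.232
vertex -4.245 2.497 -4.311
endloop
endfacet
facet normal -0.255 -0.778 -0.574
outer loop
vertex -4.245 2.497 -4.311
vertex -3.835 1.24 -2.788
vertex -4.975 1.897 -3.172
endloop
endfacet
facet normal 0.255 0.778 0.574
outer loop
vertex -4.495 3.36 -2.093
vertex -2.625 3.303 -2.848
vertex -3.765 3.96 -3.232
endloop
endfacet
facet normal -0.493 -0.406 0.770
outer loop
vertex -3.355 2.703 -1.709
vertex -4.495 3.36 -2.093
vertex -3.835 1.24 -2.788
endloop
endfacet
facet normal 0.255 0.778 0.574
outer loop
vertex -3.355 2.703 -1.709
vertex -2.625 3.303 -2.848
vertex -4.495 3.36 -2.093
endloop
endfacet
facet normal 0.493 0.406 -0.770
outer loop
vertex -3.765 3.96 -3.232
vertex -2.625 3.303 -2.848
vertex -4.245 2.497 -4.311
endloop
endfacet
facet normal -0.255 -0.778 -0.574
outer loop
vertex -3.105 1.84 -3.927
vertex -3.835 1.24 -2.788
vertex -4.245 2.497 -4.311
endloop
endfacet
facet normal 0.493 0.406 -0.770
outer loop
vertex -4.245 2.497 -4.311
vertex -2.625 3.303 -2.848
vertex -3.105 1.84 -3.927
endloop
endfacet
facet normal 0.832 -0.480 0.280
outer loop
vertex -3.105 1.84 -3.927
vertex -3.355 2.703 -1.709
vertex -3.835 1.24 -2.788
endloop
endfacet
facet normal 0.832 -0.480 0.280
outer loop
vertex -2.625 3.303 -2.848
vertex -3.355 2.703 -1.709
vertex -3.105 1.84 -3.927
endloop
endfacet
facet normal -0.659 0.636 0.402
outer loop
vertex 2.251 -3.228 4.136
vertex 2.587 -2.158 2.995
vertex 1.204 -3.787 3.304
endloop
endfacet
facet normal -0.210 -0.669 0.713
outer loop
vertex 2.153 -4.702 2.725
vertex 2.251 -3.228 4.136
vertex 1.204 -3.787 3.304
endloop
endfacet
facet normal -0.659 0.636 0.403
outer loop
vertex 1.204 -3.787 3.304
vertex 2.587 -2.158 2.995
vertex 1.539 -2.717 2.163
endloop
endfacet
facet normal -0.722 -0.386 -0.574
outer loop
vertex 1.539 -2.717 2.163
vertex 2.153 -4.702 2.725
vertex 1.204 -3.787 3.304
endloop
endfacet
facet normal 0.722 0.386 0.574
outer loop
vertex 2.251 -3.228 4.136
vertex 3.536 -3.073 2.416
vertex 2.587 -2.158 2.995
endloop
endfacet
facet normal -0.209 -0.669 0.713
outer loop
vertex 3.201 -4.143 3.557
vertex 2.251 -3.228 4.136
vertex 2.153 -4.702 2.725
endloop
endfacet
facet normal 0.722 0.386 0.574
outer loop
vertex 3.201 -4.143 3.557
vertex 3.536 -3.073 2.416
vertex 2.251 -3.228 4.136
endloop
endfacet
facet normal 0.210 0.669 -0.713
outer loop
vertex 2.587 -2.158 2.995
vertex 3.536 -3.073 2.416
vertex 1.539 -2.717 2.163
endloop
endfacet
facet normal -0.722 -0.386 -0.574
outer loop
vertex 2.489 -3.632 1.584
vertex 2.153 -4.702 2.725
vertex 1.539 -2.717 2.163
endloop
endfacet
facet normal 0.210 0.669 -0.713
outer loop
vertex 1.539 -2.717 2.163
vertex 3.536 -3.073 2.416
vertex 2.489 -3.632 1.584
endloop
endfacet
facet normal 0.659 -0.636 -0.402
outer loop
vertex 2.489 -3.632 1.584
vertex 3.201 -4.143 3.557
vertex 2.153 -4.702 2.725
endloop
endfacet
facet normal 0.659 -0.635 -0.402
outer loop
vertex 3.536 -3.073 2.416
vertex 3.201 -4.143 3.557
vertex 2.489 -3.632 1.584
endloop
endfacet

endsolid


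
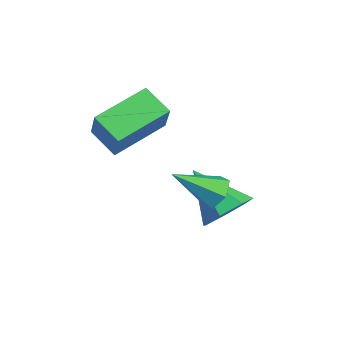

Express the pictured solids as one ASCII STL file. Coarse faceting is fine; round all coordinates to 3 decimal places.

solid 
facet normal 0.746 0.286 -0.602
outer loop
vertex 1.849 -1.229 -1.578
vertex 1.378 -1.446 -2.265
vertex 1.416 -0.689 -1.858
endloop
endfacet
facet normal -0.009 0.455 0.891
outer loop
vertex 1.849 -1.229 -1.578
vertex 1.416 -0.689 -1.858
vertex 0.102 -1.934 -1.235
endloop
endfacet
facet normal 0.746 0.286 -0.601
outer loop
vertex 1.416 -0.689 -1.858
vertex 1.378 -1.446 -2.265
vertex 0.955 -0.719 -2.444
endloop
endfacet
facet normal -0.534 0.755 0.381
outer loop
vertex 1.416 -0.689 -1.858
vertex 0.955 -0.719 -2.444
vertex 0.102 -1.934 -1.235
endloop
endfacet
facet normal 0.746 0.286 -0.602
outer loop
vertex 0.955 -0.719 -2.444
vertex 1.378 -1.446 -2.265
vertex 0.812 -1.296 -2.895
endloop
endfacet
facet normal -0.889 0.398 -0.227
outer loop
vertex 0.955 -0.719 -2.444
vertex 0.812 -1.296 -2.895
vertex 0.102 -1.934 -1.235
endloop
endfacet
facet normal 0.746 0.285 -0.602
outer loop
vertex 0.812 -1.296 -2.895
vertex 1.378 -1.446 -2.265
vertex 1.095 -1.986 -2.871
endloop
endfacet
facet normal -0.806 -0.347 -0.478
outer loop
vertex 0.812 -1.296 -2.895
vertex 1.095 -1.986 -2.871
vertex 0.102 -1.934 -1.235
endloop
endfacet
facet normal 0.746 0.285 -0.602
outer loop
vertex 1.095 -1.986 -2.871
vertex 1.378 -1.446 -2.265
vertex 1.591 -2.269 -2.391
endloop
endfacet
facet normal -0.348 -0.919 -0.182
outer loop
vertex 1.095 -1.986 -2.871
vertex 1.591 -2.269 -2.391
vertex 0.102 -1.934 -1.235
endloop
endfacet
facet normal 0.746 0.285 -0.602
outer loop
vertex 1.591 -2.269 -2.391
vertex 1.378 -1.446 -2.265
vertex 1.926 -1.932 -1.816
endloop
endfacet
facet normal 0.141 -0.888 0.438
outer loop
vertex 1.591 -2.269 -2.391
vertex 1.926 -1.932 -1.816
vertex 0.102 -1.934 -1.235
endloop
endfacet
facet normal 0.746 0.285 -0.602
outer loop
vertex 1.926 -1.932 -1.816
vertex 1.378 -1.446 -2.265
vertex 1.849 -1.229 -1.578
endloop
endfacet
facet normal 0.292 -0.278 0.915
outer loop
vertex 1.926 -1.932 -1.816
vertex 1.849 -1.229 -1.578
vertex 0.102 -1.934 -1.235
endloop
endfacet
facet normal 0.201 0.776 -0.598
outer loop
vertex 2.729 -2.137 -0.332
vertex 2.182 -2.164 -0.551
vertex 2.295 -1.829 -0.078
endloop
endfacet
facet normal 0.548 0.085 0.832
outer loop
vertex 2.729 -2.137 -0.332
vertex 2.295 -1.829 -0.078
vertex 1.878 -3.336 0.351
endloop
endfacet
facet normal 0.199 0.777 -0.598
outer loop
vertex 2.295 -1.829 -0.078
vertex 2.182 -2.164 -0.551
vertex 1.747 -1.856 -0.296
endloop
endfacet
facet normal -0.361 0.346 0.866
outer loop
vertex 2.295 -1.829 -0.078
vertex 1.747 -1.856 -0.296
vertex 1.878 -3.336 0.351
endloop
endfacet
facet normal 0.200 0.777 -0.597
outer loop
vertex 1.747 -1.856 -0.296
vertex 2.182 -2.164 -0.551
vertex 1.634 -2.19 -0.769
endloop
endfacet
facet normal -0.974 0.012 0.224
outer loop
vertex 1.747 -1.856 -0.296
vertex 1.634 -2.19 -0.769
vertex 1.878 -3.336 0.351
endloop
endfacet
facet normal 0.201 0.777 -0.597
outer loop
vertex 1.634 -2.19 -0.769
vertex 2.182 -2.164 -0.551
vertex 2.068 -2.498 -1.024
endloop
endfacet
facet normal -0.677 -0.583 -0.449
outer loop
vertex 1.634 -2.19 -0.769
vertex 2.068 -2.498 -1.024
vertex 1.878 -3.336 0.351
endloop
endfacet
facet normal 0.200 0.777 -0.597
outer loop
vertex 2.068 -2.498 -1.024
vertex 2.182 -2.164 -0.551
vertex 2.616 -2.471 -0.805
endloop
endfacet
facet normal 0.234 -0.844 -0.482
outer loop
vertex 2.068 -2.498 -1.024
vertex 2.616 -2.471 -0.805
vertex 1.878 -3.336 0.351
endloop
endfacet
facet normal 0.201 0.777 -0.597
outer loop
vertex 2.616 -2.471 -0.805
vertex 2.182 -2.164 -0.551
vertex 2.729 -2.137 -0.332
endloop
endfacet
facet normal 0.846 -0.510 0.158
outer loop
vertex 2.616 -2.471 -0.805
vertex 2.729 -2.137 -0.332
vertex 1.878 -3.336 0.351
endloop
endfacet
facet normal -0.507 0.099 -0.856
outer loop
vertex -1.447 -4.362 0.045
vertex -1.88 -2.664 0.498
vertex -0.569 -4.01 -0.434
endloop
endfacet
facet normal 0.240 -0.938 -0.250
outer loop
vertex 0.08 -4.136 0.662
vertex -1.447 -4.362 0.045
vertex -0.569 -4.01 -0.434
endloop
endfacet
facet normal -0.507 0.099 -0.856
outer loop
vertex -0.569 -4.01 -0.434
vertex -1.88 -2.664 0.498
vertex -1.002 -2.312 0.019
endloop
endfacet
facet normal 0.828 0.332 -0.452
outer loop
vertex -1.002 -2.312 0.019
vertex 0.08 -4.136 0.662
vertex -0.569 -4.01 -0.434
endloop
endfacet
facet normal -0.828 -0.332 0.452
outer loop
vertex -1.447 -4.362 0.045
vertex -1.231 -2.79 1.594
vertex -1.88 -2.664 0.498
endloop
endfacet
facet normal 0.240 -0.938 -0.250
outer loop
vertex -0.798 -4.488 1.141
vertex -1.447 -4.362 0.045
vertex 0.08 -4.136 0.662
endloop
endfacet
facet normal -0.828 -0.332 0.452
outer loop
vertex -0.798 -4.488 1.141
vertex -1.231 -2.79 1.594
vertex -1.447 -4.362 0.045
endloop
endfacet
facet normal -0.240 0.938 0.250
outer loop
vertex -1.88 -2.664 0.498
vertex -1.231 -2.79 1.594
vertex -1.002 -2.312 0.019
endloop
endfacet
facet normal 0.828 0.332 -0.452
outer loop
vertex -0.353 -2.438 1.115
vertex 0.08 -4.136 0.662
vertex -1.002 -2.312 0.019
endloop
endfacet
facet normal -0.240 0.938 0.250
outer loop
vertex -1.002 -2.312 0.019
vertex -1.231 -2.79 1.594
vertex -0.353 -2.438 1.115
endloop
endfacet
facet normal 0.507 -0.099 0.856
outer loop
vertex -0.353 -2.438 1.115
vertex -0.798 -4.488 1.141
vertex 0.08 -4.136 0.662
endloop
endfacet
facet normal 0.507 -0.099 0.856
outer loop
vertex -1.231 -2.79 1.594
vertex -0.798 -4.488 1.141
vertex -0.353 -2.438 1.115
endloop
endfacet

endsolid


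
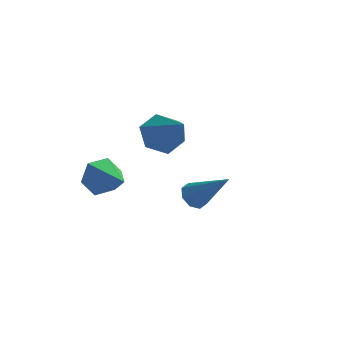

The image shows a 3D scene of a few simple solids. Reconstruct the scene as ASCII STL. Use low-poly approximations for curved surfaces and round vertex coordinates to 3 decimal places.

solid 
facet normal -0.814 0.447 -0.370
outer loop
vertex -2.471 -2.013 -2.765
vertex -2.912 -2.221 -2.045
vertex -2.479 -1.468 -2.088
endloop
endfacet
facet normal 0.866 0.395 -0.307
outer loop
vertex -2.471 -2.013 -2.765
vertex -2.479 -1.468 -2.088
vertex -1.568 -2.959 -1.435
endloop
endfacet
facet normal -0.815 0.447 -0.369
outer loop
vertex -2.479 -1.468 -2.088
vertex -2.912 -2.221 -2.045
vertex -2.92 -1.676 -1.367
endloop
endfacet
facet normal 0.595 0.598 0.537
outer loop
vertex -2.479 -1.468 -2.088
vertex -2.92 -1.676 -1.367
vertex -1.568 -2.959 -1.435
endloop
endfacet
facet normal -0.815 0.447 -0.369
outer loop
vertex -2.92 -1.676 -1.367
vertex -2.912 -2.221 -2.045
vertex -3.353 -2.429 -1.324
endloop
endfacet
facet normal 0.067 0.018 0.998
outer loop
vertex -2.92 -1.676 -1.367
vertex -3.353 -2.429 -1.324
vertex -1.568 -2.959 -1.435
endloop
endfacet
facet normal -0.815 0.447 -0.369
outer loop
vertex -3.353 -2.429 -1.324
vertex -2.912 -2.221 -2.045
vertex -3.345 -2.975 -2.002
endloop
endfacet
facet normal -0.189 -0.766 0.615
outer loop
vertex -3.353 -2.429 -1.324
vertex -3.345 -2.975 -2.002
vertex -1.568 -2.959 -1.435
endloop
endfacet
facet normal -0.815 0.447 -0.369
outer loop
vertex -3.345 -2.975 -2.002
vertex -2.912 -2.221 -2.045
vertex -2.904 -2.767 -2.723
endloop
endfacet
facet normal 0.082 -0.970 -0.230
outer loop
vertex -3.345 -2.975 -2.002
vertex -2.904 -2.767 -2.723
vertex -1.568 -2.959 -1.435
endloop
endfacet
facet normal -0.814 0.447 -0.370
outer loop
vertex -2.904 -2.767 -2.723
vertex -2.912 -2.221 -2.045
vertex -2.471 -2.013 -2.765
endloop
endfacet
facet normal 0.610 -0.389 -0.691
outer loop
vertex -2.904 -2.767 -2.723
vertex -2.471 -2.013 -2.765
vertex -1.568 -2.959 -1.435
endloop
endfacet
facet normal -0.629 0.378 -0.679
outer loop
vertex -2.22 1.931 -3.175
vertex -2.714 2.4 -2.456
vertex -1.956 2.847 -2.909
endloop
endfacet
facet normal 0.913 -0.154 -0.378
outer loop
vertex -2.22 1.931 -3.175
vertex -1.956 2.847 -2.909
vertex -1.386 1.6 -1.024
endloop
endfacet
facet normal -0.629 0.378 -0.679
outer loop
vertex -1.956 2.847 -2.909
vertex -2.714 2.4 -2.456
vertex -2.45 3.316 -2.19
endloop
endfacet
facet normal 0.789 0.594 0.155
outer loop
vertex -1.956 2.847 -2.909
vertex -2.45 3.316 -2.19
vertex -1.386 1.6 -1.024
endloop
endfacet
facet normal -0.629 0.378 -0.679
outer loop
vertex -2.45 3.316 -2.19
vertex -2.714 2.4 -2.456
vertex -3.208 2.868 -1.737
endloop
endfacet
facet normal 0.113 0.605 0.788
outer loop
vertex -2.45 3.316 -2.19
vertex -3.208 2.868 -1.737
vertex -1.386 1.6 -1.024
endloop
endfacet
facet normal -0.629 0.378 -0.679
outer loop
vertex -3.208 2.868 -1.737
vertex -2.714 2.4 -2.456
vertex -3.472 1.952 -2.003
endloop
endfacet
facet normal -0.439 -0.131 0.889
outer loop
vertex -3.208 2.868 -1.737
vertex -3.472 1.952 -2.003
vertex -1.386 1.6 -1.024
endloop
endfacet
facet normal -0.629 0.378 -0.679
outer loop
vertex -3.472 1.952 -2.003
vertex -2.714 2.4 -2.456
vertex -2.978 1.483 -2.722
endloop
endfacet
facet normal -0.316 -0.879 0.357
outer loop
vertex -3.472 1.952 -2.003
vertex -2.978 1.483 -2.722
vertex -1.386 1.6 -1.024
endloop
endfacet
facet normal -0.629 0.378 -0.679
outer loop
vertex -2.978 1.483 -2.722
vertex -2.714 2.4 -2.456
vertex -2.22 1.931 -3.175
endloop
endfacet
facet normal 0.361 -0.891 -0.277
outer loop
vertex -2.978 1.483 -2.722
vertex -2.22 1.931 -3.175
vertex -1.386 1.6 -1.024
endloop
endfacet
facet normal -0.705 0.041 -0.708
outer loop
vertex 0.407 -0.159 -3.86
vertex -0.026 -0.337 -3.439
vertex 0.203 0.216 -3.635
endloop
endfacet
facet normal 0.740 0.593 -0.318
outer loop
vertex 0.407 -0.159 -3.86
vertex 0.203 0.216 -3.635
vertex 1.426 -0.423 -1.981
endloop
endfacet
facet normal -0.706 0.041 -0.707
outer loop
vertex 0.203 0.216 -3.635
vertex -0.026 -0.337 -3.439
vertex -0.135 0.266 -3.295
endloop
endfacet
facet normal 0.291 0.945 0.150
outer loop
vertex 0.203 0.216 -3.635
vertex -0.135 0.266 -3.295
vertex 1.426 -0.423 -1.981
endloop
endfacet
facet normal -0.704 0.042 -0.709
outer loop
vertex -0.135 0.266 -3.295
vertex -0.026 -0.337 -3.439
vertex -0.41 -0.037 -3.04
endloop
endfacet
facet normal -0.216 0.736 0.642
outer loop
vertex -0.135 0.266 -3.295
vertex -0.41 -0.037 -3.04
vertex 1.426 -0.423 -1.981
endloop
endfacet
facet normal -0.705 0.040 -0.708
outer loop
vertex -0.41 -0.037 -3.04
vertex -0.026 -0.337 -3.439
vertex -0.459 -0.516 -3.018
endloop
endfacet
facet normal -0.483 0.089 0.871
outer loop
vertex -0.41 -0.037 -3.04
vertex -0.459 -0.516 -3.018
vertex 1.426 -0.423 -1.981
endloop
endfacet
facet normal -0.705 0.041 -0.708
outer loop
vertex -0.459 -0.516 -3.018
vertex -0.026 -0.337 -3.439
vertex -0.255 -0.89 -3.243
endloop
endfacet
facet normal -0.356 -0.617 0.702
outer loop
vertex -0.459 -0.516 -3.018
vertex -0.255 -0.89 -3.243
vertex 1.426 -0.423 -1.981
endloop
endfacet
facet normal -0.705 0.041 -0.708
outer loop
vertex -0.255 -0.89 -3.243
vertex -0.026 -0.337 -3.439
vertex 0.083 -0.941 -3.583
endloop
endfacet
facet normal 0.092 -0.967 0.236
outer loop
vertex -0.255 -0.89 -3.243
vertex 0.083 -0.941 -3.583
vertex 1.426 -0.423 -1.981
endloop
endfacet
facet normal -0.706 0.041 -0.707
outer loop
vertex 0.083 -0.941 -3.583
vertex -0.026 -0.337 -3.439
vertex 0.357 -0.638 -3.839
endloop
endfacet
facet normal 0.599 -0.759 -0.257
outer loop
vertex 0.083 -0.941 -3.583
vertex 0.357 -0.638 -3.839
vertex 1.426 -0.423 -1.981
endloop
endfacet
facet normal -0.705 0.043 -0.708
outer loop
vertex 0.357 -0.638 -3.839
vertex -0.026 -0.337 -3.439
vertex 0.407 -0.159 -3.86
endloop
endfacet
facet normal 0.867 -0.112 -0.486
outer loop
vertex 0.357 -0.638 -3.839
vertex 0.407 -0.159 -3.86
vertex 1.426 -0.423 -1.981
endloop
endfacet

endsolid


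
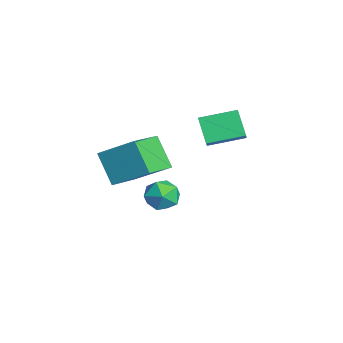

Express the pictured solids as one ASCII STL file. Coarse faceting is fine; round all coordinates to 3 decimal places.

solid 
facet normal -0.306 0.848 0.433
outer loop
vertex 0.431 -0.905 -1.866
vertex -0.028 -1.45 -1.122
vertex 0.953 -1.152 -1.013
endloop
endfacet
facet normal 0.310 0.947 0.084
outer loop
vertex 0.431 -0.905 -1.866
vertex 0.953 -1.152 -1.013
vertex 1.41 -1.22 -1.933
endloop
endfacet
facet normal 0.208 0.773 -0.599
outer loop
vertex 0.431 -0.905 -1.866
vertex 1.41 -1.22 -1.933
vertex 0.713 -1.559 -2.612
endloop
endfacet
facet normal -0.472 0.567 -0.675
outer loop
vertex 0.431 -0.905 -1.866
vertex 0.713 -1.559 -2.612
vertex -0.176 -1.701 -2.11
endloop
endfacet
facet normal -0.789 0.613 -0.038
outer loop
vertex 0.431 -0.905 -1.866
vertex -0.176 -1.701 -2.11
vertex -0.028 -1.45 -1.122
endloop
endfacet
facet normal 0.792 0.496 0.357
outer loop
vertex 1.41 -1.22 -1.933
vertex 0.953 -1.152 -1.013
vertex 1.556 -1.959 -1.23
endloop
endfacet
facet normal -0.205 0.338 0.919
outer loop
vertex 0.953 -1.152 -1.013
vertex -0.028 -1.45 -1.122
vertex 0.667 -2.101 -0.728
endloop
endfacet
facet normal -0.986 -0.044 0.159
outer loop
vertex -0.028 -1.45 -1.122
vertex -0.176 -1.701 -2.11
vertex -0.03 -2.44 -1.407
endloop
endfacet
facet normal -0.474 -0.119 -0.873
outer loop
vertex -0.176 -1.701 -2.11
vertex 0.713 -1.559 -2.612
vertex 0.427 -2.508 -2.327
endloop
endfacet
facet normal 0.626 0.215 -0.750
outer loop
vertex 0.713 -1.559 -2.612
vertex 1.41 -1.22 -1.933
vertex 1.408 -2.21 -2.218
endloop
endfacet
facet normal 0.472 -0.567 0.675
outer loop
vertex 0.949 -2.755 -1.474
vertex 1.556 -1.959 -1.23
vertex 0.667 -2.101 -0.728
endloop
endfacet
facet normal -0.208 -0.773 0.599
outer loop
vertex 0.949 -2.755 -1.474
vertex 0.667 -2.101 -0.728
vertex -0.03 -2.44 -1.407
endloop
endfacet
facet normal -0.310 -0.947 -0.084
outer loop
vertex 0.949 -2.755 -1.474
vertex -0.03 -2.44 -1.407
vertex 0.427 -2.508 -2.327
endloop
endfacet
facet normal 0.306 -0.848 -0.433
outer loop
vertex 0.949 -2.755 -1.474
vertex 0.427 -2.508 -2.327
vertex 1.408 -2.21 -2.218
endloop
endfacet
facet normal 0.789 -0.613 0.038
outer loop
vertex 0.949 -2.755 -1.474
vertex 1.408 -2.21 -2.218
vertex 1.556 -1.959 -1.23
endloop
endfacet
facet normal 0.474 0.119 0.873
outer loop
vertex 0.667 -2.101 -0.728
vertex 1.556 -1.959 -1.23
vertex 0.953 -1.152 -1.013
endloop
endfacet
facet normal -0.626 -0.215 0.750
outer loop
vertex -0.03 -2.44 -1.407
vertex 0.667 -2.101 -0.728
vertex -0.028 -1.45 -1.122
endloop
endfacet
facet normal -0.792 -0.496 -0.357
outer loop
vertex 0.427 -2.508 -2.327
vertex -0.03 -2.44 -1.407
vertex -0.176 -1.701 -2.11
endloop
endfacet
facet normal 0.205 -0.338 -0.919
outer loop
vertex 1.408 -2.21 -2.218
vertex 0.427 -2.508 -2.327
vertex 0.713 -1.559 -2.612
endloop
endfacet
facet normal 0.986 0.044 -0.159
outer loop
vertex 1.556 -1.959 -1.23
vertex 1.408 -2.21 -2.218
vertex 1.41 -1.22 -1.933
endloop
endfacet
facet normal -0.662 -0.111 0.742
outer loop
vertex -1.174 0.311 2.426
vertex -1.004 2.234 2.865
vertex -1.867 0.507 1.837
endloop
endfacet
facet normal -0.086 -0.971 -0.222
outer loop
vertex -0.796 0.686 0.635
vertex -1.174 0.311 2.426
vertex -1.867 0.507 1.837
endloop
endfacet
facet normal -0.662 -0.111 0.742
outer loop
vertex -1.867 0.507 1.837
vertex -1.004 2.234 2.865
vertex -1.697 2.43 2.276
endloop
endfacet
facet normal -0.745 0.210 -0.633
outer loop
vertex -1.697 2.43 2.276
vertex -0.796 0.686 0.635
vertex -1.867 0.507 1.837
endloop
endfacet
facet normal 0.745 -0.210 0.633
outer loop
vertex -1.174 0.311 2.426
vertex 0.067 2.413 1.663
vertex -1.004 2.234 2.865
endloop
endfacet
facet normal -0.086 -0.971 -0.222
outer loop
vertex -0.103 0.49 1.224
vertex -1.174 0.311 2.426
vertex -0.796 0.686 0.635
endloop
endfacet
facet normal 0.745 -0.210 0.633
outer loop
vertex -0.103 0.49 1.224
vertex 0.067 2.413 1.663
vertex -1.174 0.311 2.426
endloop
endfacet
facet normal 0.086 0.971 0.222
outer loop
vertex -1.004 2.234 2.865
vertex 0.067 2.413 1.663
vertex -1.697 2.43 2.276
endloop
endfacet
facet normal -0.745 0.210 -0.633
outer loop
vertex -0.626 2.609 1.074
vertex -0.796 0.686 0.635
vertex -1.697 2.43 2.276
endloop
endfacet
facet normal 0.086 0.971 0.222
outer loop
vertex -1.697 2.43 2.276
vertex 0.067 2.413 1.663
vertex -0.626 2.609 1.074
endloop
endfacet
facet normal 0.662 0.111 -0.742
outer loop
vertex -0.626 2.609 1.074
vertex -0.103 0.49 1.224
vertex -0.796 0.686 0.635
endloop
endfacet
facet normal 0.662 0.111 -0.742
outer loop
vertex 0.067 2.413 1.663
vertex -0.103 0.49 1.224
vertex -0.626 2.609 1.074
endloop
endfacet
facet normal -0.429 -0.717 -0.549
outer loop
vertex 3.28 -5.285 3.217
vertex 1.899 -3.99 2.603
vertex 4.39 -4.807 1.726
endloop
endfacet
facet normal 0.694 -0.651 0.308
outer loop
vertex 5.321 -3.25 2.917
vertex 3.28 -5.285 3.217
vertex 4.39 -4.807 1.726
endloop
endfacet
facet normal -0.429 -0.717 -0.549
outer loop
vertex 4.39 -4.807 1.726
vertex 1.899 -3.99 2.603
vertex 3.01 -3.512 1.112
endloop
endfacet
facet normal 0.579 0.248 -0.777
outer loop
vertex 3.01 -3.512 1.112
vertex 5.321 -3.25 2.917
vertex 4.39 -4.807 1.726
endloop
endfacet
facet normal -0.578 -0.248 0.777
outer loop
vertex 3.28 -5.285 3.217
vertex 2.83 -2.433 3.794
vertex 1.899 -3.99 2.603
endloop
endfacet
facet normal 0.694 -0.651 0.309
outer loop
vertex 4.21 -3.728 4.408
vertex 3.28 -5.285 3.217
vertex 5.321 -3.25 2.917
endloop
endfacet
facet normal -0.579 -0.248 0.777
outer loop
vertex 4.21 -3.728 4.408
vertex 2.83 -2.433 3.794
vertex 3.28 -5.285 3.217
endloop
endfacet
facet normal -0.694 0.651 -0.308
outer loop
vertex 1.899 -3.99 2.603
vertex 2.83 -2.433 3.794
vertex 3.01 -3.512 1.112
endloop
endfacet
facet normal 0.579 0.249 -0.777
outer loop
vertex 3.94 -1.955 2.303
vertex 5.321 -3.25 2.917
vertex 3.01 -3.512 1.112
endloop
endfacet
facet normal -0.694 0.650 -0.308
outer loop
vertex 3.01 -3.512 1.112
vertex 2.83 -2.433 3.794
vertex 3.94 -1.955 2.303
endloop
endfacet
facet normal 0.429 0.717 0.549
outer loop
vertex 3.94 -1.955 2.303
vertex 4.21 -3.728 4.408
vertex 5.321 -3.25 2.917
endloop
endfacet
facet normal 0.429 0.717 0.549
outer loop
vertex 2.83 -2.433 3.794
vertex 4.21 -3.728 4.408
vertex 3.94 -1.955 2.303
endloop
endfacet

endsolid


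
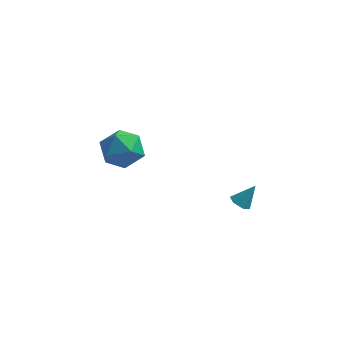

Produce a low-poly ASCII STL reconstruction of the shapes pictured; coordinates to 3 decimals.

solid 
facet normal -0.763 0.639 0.095
outer loop
vertex -3.713 3.529 -3.892
vertex -4.18 2.852 -3.093
vertex -3.449 3.68 -2.787
endloop
endfacet
facet normal -0.166 0.982 -0.094
outer loop
vertex -3.713 3.529 -3.892
vertex -3.449 3.68 -2.787
vertex -2.63 3.742 -3.586
endloop
endfacet
facet normal 0.063 0.702 -0.710
outer loop
vertex -3.713 3.529 -3.892
vertex -2.63 3.742 -3.586
vertex -2.855 2.953 -4.386
endloop
endfacet
facet normal -0.393 0.186 -0.900
outer loop
vertex -3.713 3.529 -3.892
vertex -2.855 2.953 -4.386
vertex -3.813 2.403 -4.081
endloop
endfacet
facet normal -0.903 0.148 -0.403
outer loop
vertex -3.713 3.529 -3.892
vertex -3.813 2.403 -4.081
vertex -4.18 2.852 -3.093
endloop
endfacet
facet normal 0.329 0.854 0.404
outer loop
vertex -2.63 3.742 -3.586
vertex -3.449 3.68 -2.787
vertex -2.427 3.197 -2.599
endloop
endfacet
facet normal -0.637 0.300 0.710
outer loop
vertex -3.449 3.68 -2.787
vertex -4.18 2.852 -3.093
vertex -3.385 2.647 -2.294
endloop
endfacet
facet normal -0.864 -0.495 -0.096
outer loop
vertex -4.18 2.852 -3.093
vertex -3.813 2.403 -4.081
vertex -3.61 1.858 -3.094
endloop
endfacet
facet normal -0.039 -0.432 -0.901
outer loop
vertex -3.813 2.403 -4.081
vertex -2.855 2.953 -4.386
vertex -2.791 1.92 -3.893
endloop
endfacet
facet normal 0.699 0.401 -0.592
outer loop
vertex -2.855 2.953 -4.386
vertex -2.63 3.742 -3.586
vertex -2.06 2.748 -3.587
endloop
endfacet
facet normal 0.393 -0.186 0.900
outer loop
vertex -2.527 2.071 -2.788
vertex -2.427 3.197 -2.599
vertex -3.385 2.647 -2.294
endloop
endfacet
facet normal -0.063 -0.702 0.710
outer loop
vertex -2.527 2.071 -2.788
vertex -3.385 2.647 -2.294
vertex -3.61 1.858 -3.094
endloop
endfacet
facet normal 0.166 -0.982 0.094
outer loop
vertex -2.527 2.071 -2.788
vertex -3.61 1.858 -3.094
vertex -2.791 1.92 -3.893
endloop
endfacet
facet normal 0.763 -0.639 -0.095
outer loop
vertex -2.527 2.071 -2.788
vertex -2.791 1.92 -3.893
vertex -2.06 2.748 -3.587
endloop
endfacet
facet normal 0.903 -0.148 0.403
outer loop
vertex -2.527 2.071 -2.788
vertex -2.06 2.748 -3.587
vertex -2.427 3.197 -2.599
endloop
endfacet
facet normal 0.039 0.432 0.901
outer loop
vertex -3.385 2.647 -2.294
vertex -2.427 3.197 -2.599
vertex -3.449 3.68 -2.787
endloop
endfacet
facet normal -0.699 -0.401 0.592
outer loop
vertex -3.61 1.858 -3.094
vertex -3.385 2.647 -2.294
vertex -4.18 2.852 -3.093
endloop
endfacet
facet normal -0.329 -0.854 -0.404
outer loop
vertex -2.791 1.92 -3.893
vertex -3.61 1.858 -3.094
vertex -3.813 2.403 -4.081
endloop
endfacet
facet normal 0.637 -0.300 -0.710
outer loop
vertex -2.06 2.748 -3.587
vertex -2.791 1.92 -3.893
vertex -2.855 2.953 -4.386
endloop
endfacet
facet normal 0.864 0.495 0.096
outer loop
vertex -2.427 3.197 -2.599
vertex -2.06 2.748 -3.587
vertex -2.63 3.742 -3.586
endloop
endfacet
facet normal -0.501 -0.369 -0.783
outer loop
vertex 2.909 0.952 -4.461
vertex 2.682 0.591 -4.146
vertex 2.451 1.062 -4.22
endloop
endfacet
facet normal 0.176 0.978 -0.112
outer loop
vertex 2.909 0.952 -4.461
vertex 2.451 1.062 -4.22
vertex 3.278 1.029 -3.214
endloop
endfacet
facet normal -0.500 -0.368 -0.784
outer loop
vertex 2.451 1.062 -4.22
vertex 2.682 0.591 -4.146
vertex 2.223 0.701 -3.905
endloop
endfacet
facet normal -0.521 0.724 0.452
outer loop
vertex 2.451 1.062 -4.22
vertex 2.223 0.701 -3.905
vertex 3.278 1.029 -3.214
endloop
endfacet
facet normal -0.500 -0.369 -0.783
outer loop
vertex 2.223 0.701 -3.905
vertex 2.682 0.591 -4.146
vertex 2.455 0.23 -3.831
endloop
endfacet
facet normal -0.517 -0.122 0.847
outer loop
vertex 2.223 0.701 -3.905
vertex 2.455 0.23 -3.831
vertex 3.278 1.029 -3.214
endloop
endfacet
facet normal -0.501 -0.368 -0.783
outer loop
vertex 2.455 0.23 -3.831
vertex 2.682 0.591 -4.146
vertex 2.914 0.12 -4.073
endloop
endfacet
facet normal 0.186 -0.713 0.676
outer loop
vertex 2.455 0.23 -3.831
vertex 2.914 0.12 -4.073
vertex 3.278 1.029 -3.214
endloop
endfacet
facet normal -0.500 -0.368 -0.784
outer loop
vertex 2.914 0.12 -4.073
vertex 2.682 0.591 -4.146
vertex 3.141 0.481 -4.387
endloop
endfacet
facet normal 0.882 -0.458 0.111
outer loop
vertex 2.914 0.12 -4.073
vertex 3.141 0.481 -4.387
vertex 3.278 1.029 -3.214
endloop
endfacet
facet normal -0.500 -0.369 -0.783
outer loop
vertex 3.141 0.481 -4.387
vertex 2.682 0.591 -4.146
vertex 2.909 0.952 -4.461
endloop
endfacet
facet normal 0.877 0.388 -0.283
outer loop
vertex 3.141 0.481 -4.387
vertex 2.909 0.952 -4.461
vertex 3.278 1.029 -3.214
endloop
endfacet

endsolid


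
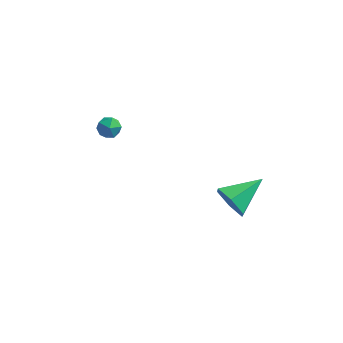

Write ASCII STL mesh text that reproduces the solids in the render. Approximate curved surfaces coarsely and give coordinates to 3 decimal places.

solid 
facet normal -0.593 -0.734 -0.330
outer loop
vertex 3.972 -3.159 -4.959
vertex 3.326 -3.009 -4.132
vertex 3.166 -2.474 -5.033
endloop
endfacet
facet normal 0.483 0.489 -0.726
outer loop
vertex 3.972 -3.159 -4.959
vertex 3.166 -2.474 -5.033
vertex 4.554 -1.491 -3.448
endloop
endfacet
facet normal -0.593 -0.734 -0.331
outer loop
vertex 3.166 -2.474 -5.033
vertex 3.326 -3.009 -4.132
vertex 2.52 -2.325 -4.206
endloop
endfacet
facet normal -0.240 0.905 -0.351
outer loop
vertex 3.166 -2.474 -5.033
vertex 2.52 -2.325 -4.206
vertex 4.554 -1.491 -3.448
endloop
endfacet
facet normal -0.593 -0.734 -0.331
outer loop
vertex 2.52 -2.325 -4.206
vertex 3.326 -3.009 -4.132
vertex 2.68 -2.86 -3.305
endloop
endfacet
facet normal -0.482 0.713 0.509
outer loop
vertex 2.52 -2.325 -4.206
vertex 2.68 -2.86 -3.305
vertex 4.554 -1.491 -3.448
endloop
endfacet
facet normal -0.594 -0.733 -0.332
outer loop
vertex 2.68 -2.86 -3.305
vertex 3.326 -3.009 -4.132
vertex 3.485 -3.545 -3.231
endloop
endfacet
facet normal -0.001 0.106 0.994
outer loop
vertex 2.68 -2.86 -3.305
vertex 3.485 -3.545 -3.231
vertex 4.554 -1.491 -3.448
endloop
endfacet
facet normal -0.594 -0.733 -0.332
outer loop
vertex 3.485 -3.545 -3.231
vertex 3.326 -3.009 -4.132
vertex 4.131 -3.694 -4.058
endloop
endfacet
facet normal 0.721 -0.310 0.619
outer loop
vertex 3.485 -3.545 -3.231
vertex 4.131 -3.694 -4.058
vertex 4.554 -1.491 -3.448
endloop
endfacet
facet normal -0.594 -0.734 -0.331
outer loop
vertex 4.131 -3.694 -4.058
vertex 3.326 -3.009 -4.132
vertex 3.972 -3.159 -4.959
endloop
endfacet
facet normal 0.963 -0.118 -0.240
outer loop
vertex 4.131 -3.694 -4.058
vertex 3.972 -3.159 -4.959
vertex 4.554 -1.491 -3.448
endloop
endfacet
facet normal -0.007 0.831 0.557
outer loop
vertex -2.573 -1.734 -0.344
vertex -3.241 -1.841 -0.193
vertex -2.747 -2.109 0.213
endloop
endfacet
facet normal 0.640 0.530 0.557
outer loop
vertex -2.573 -1.734 -0.344
vertex -2.747 -2.109 0.213
vertex -2.223 -2.314 -0.194
endloop
endfacet
facet normal 0.863 0.490 -0.120
outer loop
vertex -2.573 -1.734 -0.344
vertex -2.223 -2.314 -0.194
vertex -2.395 -2.172 -0.851
endloop
endfacet
facet normal 0.355 0.766 -0.537
outer loop
vertex -2.573 -1.734 -0.344
vertex -2.395 -2.172 -0.851
vertex -3.024 -1.88 -0.85
endloop
endfacet
facet normal -0.183 0.976 -0.118
outer loop
vertex -2.573 -1.734 -0.344
vertex -3.024 -1.88 -0.85
vertex -3.241 -1.841 -0.193
endloop
endfacet
facet normal 0.574 -0.135 0.807
outer loop
vertex -2.223 -2.314 -0.194
vertex -2.747 -2.109 0.213
vertex -2.676 -2.78 0.05
endloop
endfacet
facet normal -0.473 0.351 0.808
outer loop
vertex -2.747 -2.109 0.213
vertex -3.241 -1.841 -0.193
vertex -3.305 -2.488 0.051
endloop
endfacet
facet normal -0.758 0.587 -0.285
outer loop
vertex -3.241 -1.841 -0.193
vertex -3.024 -1.88 -0.85
vertex -3.477 -2.346 -0.606
endloop
endfacet
facet normal 0.113 0.246 -0.963
outer loop
vertex -3.024 -1.88 -0.85
vertex -2.395 -2.172 -0.851
vertex -2.953 -2.551 -1.013
endloop
endfacet
facet normal 0.936 -0.201 -0.289
outer loop
vertex -2.395 -2.172 -0.851
vertex -2.223 -2.314 -0.194
vertex -2.459 -2.819 -0.607
endloop
endfacet
facet normal -0.355 -0.766 0.537
outer loop
vertex -3.127 -2.926 -0.456
vertex -2.676 -2.78 0.05
vertex -3.305 -2.488 0.051
endloop
endfacet
facet normal -0.863 -0.490 0.120
outer loop
vertex -3.127 -2.926 -0.456
vertex -3.305 -2.488 0.051
vertex -3.477 -2.346 -0.606
endloop
endfacet
facet normal -0.640 -0.530 -0.557
outer loop
vertex -3.127 -2.926 -0.456
vertex -3.477 -2.346 -0.606
vertex -2.953 -2.551 -1.013
endloop
endfacet
facet normal 0.007 -0.831 -0.557
outer loop
vertex -3.127 -2.926 -0.456
vertex -2.953 -2.551 -1.013
vertex -2.459 -2.819 -0.607
endloop
endfacet
facet normal 0.183 -0.976 0.118
outer loop
vertex -3.127 -2.926 -0.456
vertex -2.459 -2.819 -0.607
vertex -2.676 -2.78 0.05
endloop
endfacet
facet normal -0.113 -0.246 0.963
outer loop
vertex -3.305 -2.488 0.051
vertex -2.676 -2.78 0.05
vertex -2.747 -2.109 0.213
endloop
endfacet
facet normal -0.936 0.201 0.289
outer loop
vertex -3.477 -2.346 -0.606
vertex -3.305 -2.488 0.051
vertex -3.241 -1.841 -0.193
endloop
endfacet
facet normal -0.574 0.135 -0.807
outer loop
vertex -2.953 -2.551 -1.013
vertex -3.477 -2.346 -0.606
vertex -3.024 -1.88 -0.85
endloop
endfacet
facet normal 0.473 -0.351 -0.808
outer loop
vertex -2.459 -2.819 -0.607
vertex -2.953 -2.551 -1.013
vertex -2.395 -2.172 -0.851
endloop
endfacet
facet normal 0.758 -0.587 0.285
outer loop
vertex -2.676 -2.78 0.05
vertex -2.459 -2.819 -0.607
vertex -2.223 -2.314 -0.194
endloop
endfacet

endsolid
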